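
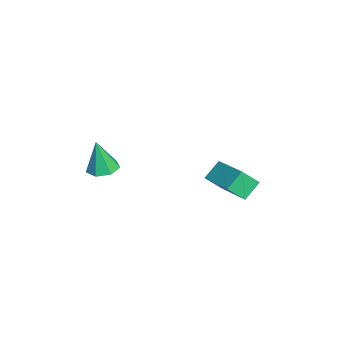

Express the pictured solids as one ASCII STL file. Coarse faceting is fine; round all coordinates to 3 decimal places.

solid 
facet normal -0.829 -0.483 -0.281
outer loop
vertex -3.57 2.545 -1.909
vertex -3.72 3.19 -2.576
vertex -3.072 2.04 -2.51
endloop
endfacet
facet normal 0.160 -0.687 0.709
outer loop
vertex -1.58 2.91 -2.004
vertex -3.57 2.545 -1.909
vertex -3.072 2.04 -2.51
endloop
endfacet
facet normal -0.829 -0.483 -0.281
outer loop
vertex -3.072 2.04 -2.51
vertex -3.72 3.19 -2.576
vertex -3.222 2.685 -3.177
endloop
endfacet
facet normal 0.536 -0.543 -0.646
outer loop
vertex -3.222 2.685 -3.177
vertex -1.58 2.91 -2.004
vertex -3.072 2.04 -2.51
endloop
endfacet
facet normal -0.536 0.543 0.646
outer loop
vertex -3.57 2.545 -1.909
vertex -2.228 4.06 -2.07
vertex -3.72 3.19 -2.576
endloop
endfacet
facet normal 0.160 -0.687 0.709
outer loop
vertex -2.078 3.415 -1.403
vertex -3.57 2.545 -1.909
vertex -1.58 2.91 -2.004
endloop
endfacet
facet normal -0.536 0.543 0.646
outer loop
vertex -2.078 3.415 -1.403
vertex -2.228 4.06 -2.07
vertex -3.57 2.545 -1.909
endloop
endfacet
facet normal -0.160 0.687 -0.709
outer loop
vertex -3.72 3.19 -2.576
vertex -2.228 4.06 -2.07
vertex -3.222 2.685 -3.177
endloop
endfacet
facet normal 0.536 -0.543 -0.646
outer loop
vertex -1.73 3.555 -2.671
vertex -1.58 2.91 -2.004
vertex -3.222 2.685 -3.177
endloop
endfacet
facet normal -0.160 0.687 -0.709
outer loop
vertex -3.222 2.685 -3.177
vertex -2.228 4.06 -2.07
vertex -1.73 3.555 -2.671
endloop
endfacet
facet normal 0.829 0.483 0.281
outer loop
vertex -1.73 3.555 -2.671
vertex -2.078 3.415 -1.403
vertex -1.58 2.91 -2.004
endloop
endfacet
facet normal 0.829 0.483 0.281
outer loop
vertex -2.228 4.06 -2.07
vertex -2.078 3.415 -1.403
vertex -1.73 3.555 -2.671
endloop
endfacet
facet normal -0.017 0.164 -0.986
outer loop
vertex 1.343 -1.51 0.601
vertex 0.768 -1.31 0.644
vertex 1.287 -0.991 0.688
endloop
endfacet
facet normal 0.927 0.038 0.372
outer loop
vertex 1.343 -1.51 0.601
vertex 1.287 -0.991 0.688
vertex 0.792 -1.53 1.976
endloop
endfacet
facet normal -0.017 0.164 -0.986
outer loop
vertex 1.287 -0.991 0.688
vertex 0.768 -1.31 0.644
vertex 0.84 -0.712 0.742
endloop
endfacet
facet normal 0.503 0.711 0.491
outer loop
vertex 1.287 -0.991 0.688
vertex 0.84 -0.712 0.742
vertex 0.792 -1.53 1.976
endloop
endfacet
facet normal -0.017 0.164 -0.986
outer loop
vertex 0.84 -0.712 0.742
vertex 0.768 -1.31 0.644
vertex 0.34 -0.883 0.722
endloop
endfacet
facet normal -0.295 0.802 0.520
outer loop
vertex 0.84 -0.712 0.742
vertex 0.34 -0.883 0.722
vertex 0.792 -1.53 1.976
endloop
endfacet
facet normal -0.017 0.163 -0.987
outer loop
vertex 0.34 -0.883 0.722
vertex 0.768 -1.31 0.644
vertex 0.162 -1.375 0.644
endloop
endfacet
facet normal -0.865 0.244 0.438
outer loop
vertex 0.34 -0.883 0.722
vertex 0.162 -1.375 0.644
vertex 0.792 -1.53 1.976
endloop
endfacet
facet normal -0.017 0.163 -0.987
outer loop
vertex 0.162 -1.375 0.644
vertex 0.768 -1.31 0.644
vertex 0.441 -1.818 0.566
endloop
endfacet
facet normal -0.780 -0.545 0.306
outer loop
vertex 0.162 -1.375 0.644
vertex 0.441 -1.818 0.566
vertex 0.792 -1.53 1.976
endloop
endfacet
facet normal -0.017 0.163 -0.987
outer loop
vertex 0.441 -1.818 0.566
vertex 0.768 -1.31 0.644
vertex 0.966 -1.878 0.547
endloop
endfacet
facet normal -0.103 -0.969 0.224
outer loop
vertex 0.441 -1.818 0.566
vertex 0.966 -1.878 0.547
vertex 0.792 -1.53 1.976
endloop
endfacet
facet normal -0.017 0.162 -0.987
outer loop
vertex 0.966 -1.878 0.547
vertex 0.768 -1.31 0.644
vertex 1.343 -1.51 0.601
endloop
endfacet
facet normal 0.657 -0.710 0.253
outer loop
vertex 0.966 -1.878 0.547
vertex 1.343 -1.51 0.601
vertex 0.792 -1.53 1.976
endloop
endfacet

endsolid


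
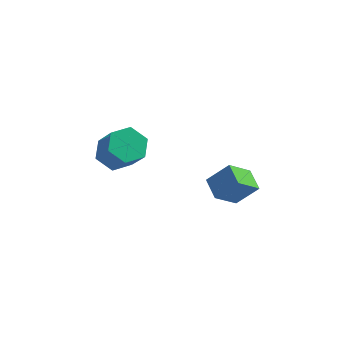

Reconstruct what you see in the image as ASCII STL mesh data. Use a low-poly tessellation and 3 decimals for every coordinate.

solid 
facet normal -0.455 0.435 -0.777
outer loop
vertex -2.739 3.393 0.58
vertex -3.605 3.545 1.173
vertex -2.847 4.285 1.143
endloop
endfacet
facet normal 0.884 0.321 -0.339
outer loop
vertex -2.739 3.393 0.58
vertex -2.847 4.285 1.143
vertex -1.85 2.544 2.094
endloop
endfacet
facet normal 0.884 0.321 -0.340
outer loop
vertex -1.85 2.544 2.094
vertex -2.847 4.285 1.143
vertex -1.957 3.436 2.657
endloop
endfacet
facet normal 0.456 -0.435 0.776
outer loop
vertex -1.85 2.544 2.094
vertex -1.957 3.436 2.657
vertex -2.715 2.695 2.687
endloop
endfacet
facet normal -0.456 0.436 -0.776
outer loop
vertex -2.847 4.285 1.143
vertex -3.605 3.545 1.173
vertex -3.712 4.436 1.736
endloop
endfacet
facet normal 0.354 0.889 0.290
outer loop
vertex -2.847 4.285 1.143
vertex -3.712 4.436 1.736
vertex -1.957 3.436 2.657
endloop
endfacet
facet normal 0.354 0.889 0.291
outer loop
vertex -1.957 3.436 2.657
vertex -3.712 4.436 1.736
vertex -2.823 3.587 3.25
endloop
endfacet
facet normal 0.456 -0.435 0.777
outer loop
vertex -1.957 3.436 2.657
vertex -2.823 3.587 3.25
vertex -2.715 2.695 2.687
endloop
endfacet
facet normal -0.456 0.436 -0.776
outer loop
vertex -3.712 4.436 1.736
vertex -3.605 3.545 1.173
vertex -4.47 3.696 1.766
endloop
endfacet
facet normal -0.530 0.568 0.630
outer loop
vertex -3.712 4.436 1.736
vertex -4.47 3.696 1.766
vertex -2.823 3.587 3.25
endloop
endfacet
facet normal -0.530 0.568 0.630
outer loop
vertex -2.823 3.587 3.25
vertex -4.47 3.696 1.766
vertex -3.581 2.847 3.28
endloop
endfacet
facet normal 0.455 -0.435 0.777
outer loop
vertex -2.823 3.587 3.25
vertex -3.581 2.847 3.28
vertex -2.715 2.695 2.687
endloop
endfacet
facet normal -0.456 0.435 -0.776
outer loop
vertex -4.47 3.696 1.766
vertex -3.605 3.545 1.173
vertex -4.363 2.804 1.203
endloop
endfacet
facet normal -0.884 -0.320 0.340
outer loop
vertex -4.47 3.696 1.766
vertex -4.363 2.804 1.203
vertex -3.581 2.847 3.28
endloop
endfacet
facet normal -0.884 -0.321 0.339
outer loop
vertex -3.581 2.847 3.28
vertex -4.363 2.804 1.203
vertex -3.473 1.955 2.717
endloop
endfacet
facet normal 0.455 -0.435 0.777
outer loop
vertex -3.581 2.847 3.28
vertex -3.473 1.955 2.717
vertex -2.715 2.695 2.687
endloop
endfacet
facet normal -0.456 0.435 -0.777
outer loop
vertex -4.363 2.804 1.203
vertex -3.605 3.545 1.173
vertex -3.497 2.653 0.61
endloop
endfacet
facet normal -0.354 -0.889 -0.290
outer loop
vertex -4.363 2.804 1.203
vertex -3.497 2.653 0.61
vertex -3.473 1.955 2.717
endloop
endfacet
facet normal -0.354 -0.889 -0.290
outer loop
vertex -3.473 1.955 2.717
vertex -3.497 2.653 0.61
vertex -2.608 1.804 2.124
endloop
endfacet
facet normal 0.456 -0.436 0.776
outer loop
vertex -3.473 1.955 2.717
vertex -2.608 1.804 2.124
vertex -2.715 2.695 2.687
endloop
endfacet
facet normal -0.455 0.435 -0.777
outer loop
vertex -3.497 2.653 0.61
vertex -3.605 3.545 1.173
vertex -2.739 3.393 0.58
endloop
endfacet
facet normal 0.530 -0.568 -0.630
outer loop
vertex -3.497 2.653 0.61
vertex -2.739 3.393 0.58
vertex -2.608 1.804 2.124
endloop
endfacet
facet normal 0.530 -0.568 -0.630
outer loop
vertex -2.608 1.804 2.124
vertex -2.739 3.393 0.58
vertex -1.85 2.544 2.094
endloop
endfacet
facet normal 0.456 -0.436 0.776
outer loop
vertex -2.608 1.804 2.124
vertex -1.85 2.544 2.094
vertex -2.715 2.695 2.687
endloop
endfacet
facet normal -0.678 -0.202 -0.707
outer loop
vertex 1.606 2.245 0.006
vertex 0.946 3.234 0.356
vertex 2.437 3.177 -1.058
endloop
endfacet
facet normal 0.533 -0.798 -0.283
outer loop
vertex 3.474 3.486 0.024
vertex 1.606 2.245 0.006
vertex 2.437 3.177 -1.058
endloop
endfacet
facet normal -0.678 -0.202 -0.707
outer loop
vertex 2.437 3.177 -1.058
vertex 0.946 3.234 0.356
vertex 1.777 4.166 -0.707
endloop
endfacet
facet normal 0.507 0.568 -0.648
outer loop
vertex 1.777 4.166 -0.707
vertex 3.474 3.486 0.024
vertex 2.437 3.177 -1.058
endloop
endfacet
facet normal -0.507 -0.568 0.648
outer loop
vertex 1.606 2.245 0.006
vertex 1.983 3.543 1.438
vertex 0.946 3.234 0.356
endloop
endfacet
facet normal 0.533 -0.798 -0.283
outer loop
vertex 2.643 2.554 1.087
vertex 1.606 2.245 0.006
vertex 3.474 3.486 0.024
endloop
endfacet
facet normal -0.507 -0.568 0.648
outer loop
vertex 2.643 2.554 1.087
vertex 1.983 3.543 1.438
vertex 1.606 2.245 0.006
endloop
endfacet
facet normal -0.533 0.798 0.283
outer loop
vertex 0.946 3.234 0.356
vertex 1.983 3.543 1.438
vertex 1.777 4.166 -0.707
endloop
endfacet
facet normal 0.507 0.568 -0.649
outer loop
vertex 2.814 4.475 0.374
vertex 3.474 3.486 0.024
vertex 1.777 4.166 -0.707
endloop
endfacet
facet normal -0.533 0.798 0.283
outer loop
vertex 1.777 4.166 -0.707
vertex 1.983 3.543 1.438
vertex 2.814 4.475 0.374
endloop
endfacet
facet normal 0.678 0.202 0.707
outer loop
vertex 2.814 4.475 0.374
vertex 2.643 2.554 1.087
vertex 3.474 3.486 0.024
endloop
endfacet
facet normal 0.678 0.202 0.707
outer loop
vertex 1.983 3.543 1.438
vertex 2.643 2.554 1.087
vertex 2.814 4.475 0.374
endloop
endfacet

endsolid


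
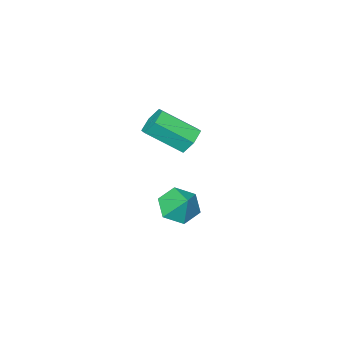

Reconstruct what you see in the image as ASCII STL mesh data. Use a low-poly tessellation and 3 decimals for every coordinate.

solid 
facet normal -0.552 0.608 -0.571
outer loop
vertex 0.088 2.566 2.117
vertex -0.509 2.331 2.444
vertex -0.155 2.899 2.707
endloop
endfacet
facet normal 0.763 0.645 -0.050
outer loop
vertex 0.088 2.566 2.117
vertex -0.155 2.899 2.707
vertex 1.086 1.464 3.15
endloop
endfacet
facet normal 0.763 0.644 -0.052
outer loop
vertex 1.086 1.464 3.15
vertex -0.155 2.899 2.707
vertex 0.844 1.798 3.74
endloop
endfacet
facet normal 0.551 -0.609 0.571
outer loop
vertex 1.086 1.464 3.15
vertex 0.844 1.798 3.74
vertex 0.489 1.229 3.476
endloop
endfacet
facet normal -0.552 0.608 -0.571
outer loop
vertex -0.155 2.899 2.707
vertex -0.509 2.331 2.444
vertex -0.752 2.664 3.034
endloop
endfacet
facet normal 0.090 0.724 0.684
outer loop
vertex -0.155 2.899 2.707
vertex -0.752 2.664 3.034
vertex 0.844 1.798 3.74
endloop
endfacet
facet normal 0.090 0.724 0.684
outer loop
vertex 0.844 1.798 3.74
vertex -0.752 2.664 3.034
vertex 0.247 1.563 4.067
endloop
endfacet
facet normal 0.552 -0.609 0.570
outer loop
vertex 0.844 1.798 3.74
vertex 0.247 1.563 4.067
vertex 0.489 1.229 3.476
endloop
endfacet
facet normal -0.551 0.609 -0.571
outer loop
vertex -0.752 2.664 3.034
vertex -0.509 2.331 2.444
vertex -1.106 2.096 2.77
endloop
endfacet
facet normal -0.674 0.078 0.735
outer loop
vertex -0.752 2.664 3.034
vertex -1.106 2.096 2.77
vertex 0.247 1.563 4.067
endloop
endfacet
facet normal -0.673 0.079 0.735
outer loop
vertex 0.247 1.563 4.067
vertex -1.106 2.096 2.77
vertex -0.108 0.994 3.803
endloop
endfacet
facet normal 0.552 -0.609 0.570
outer loop
vertex 0.247 1.563 4.067
vertex -0.108 0.994 3.803
vertex 0.489 1.229 3.476
endloop
endfacet
facet normal -0.551 0.609 -0.571
outer loop
vertex -1.106 2.096 2.77
vertex -0.509 2.331 2.444
vertex -0.864 1.762 2.18
endloop
endfacet
facet normal -0.764 -0.644 0.051
outer loop
vertex -1.106 2.096 2.77
vertex -0.864 1.762 2.18
vertex -0.108 0.994 3.803
endloop
endfacet
facet normal -0.763 -0.645 0.050
outer loop
vertex -0.108 0.994 3.803
vertex -0.864 1.762 2.18
vertex 0.135 0.661 3.213
endloop
endfacet
facet normal 0.552 -0.608 0.571
outer loop
vertex -0.108 0.994 3.803
vertex 0.135 0.661 3.213
vertex 0.489 1.229 3.476
endloop
endfacet
facet normal -0.552 0.609 -0.570
outer loop
vertex -0.864 1.762 2.18
vertex -0.509 2.331 2.444
vertex -0.267 1.997 1.853
endloop
endfacet
facet normal -0.090 -0.724 -0.684
outer loop
vertex -0.864 1.762 2.18
vertex -0.267 1.997 1.853
vertex 0.135 0.661 3.213
endloop
endfacet
facet normal -0.090 -0.724 -0.684
outer loop
vertex 0.135 0.661 3.213
vertex -0.267 1.997 1.853
vertex 0.732 0.896 2.886
endloop
endfacet
facet normal 0.552 -0.608 0.571
outer loop
vertex 0.135 0.661 3.213
vertex 0.732 0.896 2.886
vertex 0.489 1.229 3.476
endloop
endfacet
facet normal -0.552 0.609 -0.570
outer loop
vertex -0.267 1.997 1.853
vertex -0.509 2.331 2.444
vertex 0.088 2.566 2.117
endloop
endfacet
facet normal 0.673 -0.079 -0.735
outer loop
vertex -0.267 1.997 1.853
vertex 0.088 2.566 2.117
vertex 0.732 0.896 2.886
endloop
endfacet
facet normal 0.674 -0.078 -0.735
outer loop
vertex 0.732 0.896 2.886
vertex 0.088 2.566 2.117
vertex 1.086 1.464 3.15
endloop
endfacet
facet normal 0.551 -0.609 0.571
outer loop
vertex 0.732 0.896 2.886
vertex 1.086 1.464 3.15
vertex 0.489 1.229 3.476
endloop
endfacet
facet normal -0.216 -0.688 -0.693
outer loop
vertex 0.151 1.463 -2.063
vertex -0.738 1.465 -1.788
vertex -0.456 2.049 -2.455
endloop
endfacet
facet normal 0.713 0.699 -0.059
outer loop
vertex 0.151 1.463 -2.063
vertex -0.456 2.049 -2.455
vertex -0.502 2.215 -1.032
endloop
endfacet
facet normal -0.216 -0.687 -0.693
outer loop
vertex -0.456 2.049 -2.455
vertex -0.738 1.465 -1.788
vertex -1.344 2.051 -2.18
endloop
endfacet
facet normal -0.034 0.993 -0.117
outer loop
vertex -0.456 2.049 -2.455
vertex -1.344 2.051 -2.18
vertex -0.502 2.215 -1.032
endloop
endfacet
facet normal -0.216 -0.687 -0.693
outer loop
vertex -1.344 2.051 -2.18
vertex -0.738 1.465 -1.788
vertex -1.626 1.467 -1.513
endloop
endfacet
facet normal -0.618 0.702 0.353
outer loop
vertex -1.344 2.051 -2.18
vertex -1.626 1.467 -1.513
vertex -0.502 2.215 -1.032
endloop
endfacet
facet normal -0.216 -0.688 -0.693
outer loop
vertex -1.626 1.467 -1.513
vertex -0.738 1.465 -1.788
vertex -1.019 0.881 -1.121
endloop
endfacet
facet normal -0.456 0.118 0.882
outer loop
vertex -1.626 1.467 -1.513
vertex -1.019 0.881 -1.121
vertex -0.502 2.215 -1.032
endloop
endfacet
facet normal -0.215 -0.688 -0.693
outer loop
vertex -1.019 0.881 -1.121
vertex -0.738 1.465 -1.788
vertex -0.131 0.88 -1.396
endloop
endfacet
facet normal 0.291 -0.176 0.940
outer loop
vertex -1.019 0.881 -1.121
vertex -0.131 0.88 -1.396
vertex -0.502 2.215 -1.032
endloop
endfacet
facet normal -0.216 -0.688 -0.693
outer loop
vertex -0.131 0.88 -1.396
vertex -0.738 1.465 -1.788
vertex 0.151 1.463 -2.063
endloop
endfacet
facet normal 0.875 0.115 0.470
outer loop
vertex -0.131 0.88 -1.396
vertex 0.151 1.463 -2.063
vertex -0.502 2.215 -1.032
endloop
endfacet

endsolid


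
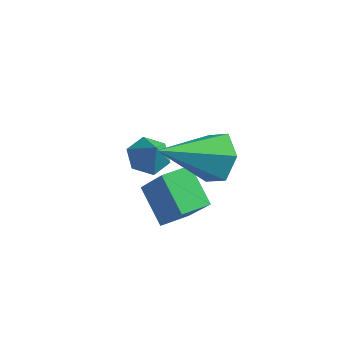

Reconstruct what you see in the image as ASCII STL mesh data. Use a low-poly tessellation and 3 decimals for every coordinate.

solid 
facet normal -0.426 0.255 -0.868
outer loop
vertex 0.294 0.096 -2.142
vertex -0.149 0.531 -1.797
vertex 0.475 0.774 -2.032
endloop
endfacet
facet normal 0.964 -0.264 0.041
outer loop
vertex 0.294 0.096 -2.142
vertex 0.475 0.774 -2.032
vertex 0.289 0.269 -0.903
endloop
endfacet
facet normal -0.426 0.253 -0.869
outer loop
vertex 0.475 0.774 -2.032
vertex -0.149 0.531 -1.797
vertex 0.032 1.209 -1.688
endloop
endfacet
facet normal 0.781 0.512 0.358
outer loop
vertex 0.475 0.774 -2.032
vertex 0.032 1.209 -1.688
vertex 0.289 0.269 -0.903
endloop
endfacet
facet normal -0.427 0.254 -0.868
outer loop
vertex 0.032 1.209 -1.688
vertex -0.149 0.531 -1.797
vertex -0.592 0.966 -1.452
endloop
endfacet
facet normal 0.037 0.646 0.762
outer loop
vertex 0.032 1.209 -1.688
vertex -0.592 0.966 -1.452
vertex 0.289 0.269 -0.903
endloop
endfacet
facet normal -0.426 0.255 -0.868
outer loop
vertex -0.592 0.966 -1.452
vertex -0.149 0.531 -1.797
vertex -0.774 0.288 -1.562
endloop
endfacet
facet normal -0.527 0.004 0.850
outer loop
vertex -0.592 0.966 -1.452
vertex -0.774 0.288 -1.562
vertex 0.289 0.269 -0.903
endloop
endfacet
facet normal -0.426 0.255 -0.868
outer loop
vertex -0.774 0.288 -1.562
vertex -0.149 0.531 -1.797
vertex -0.331 -0.147 -1.907
endloop
endfacet
facet normal -0.344 -0.773 0.533
outer loop
vertex -0.774 0.288 -1.562
vertex -0.331 -0.147 -1.907
vertex 0.289 0.269 -0.903
endloop
endfacet
facet normal -0.426 0.255 -0.868
outer loop
vertex -0.331 -0.147 -1.907
vertex -0.149 0.531 -1.797
vertex 0.294 0.096 -2.142
endloop
endfacet
facet normal 0.401 -0.907 0.128
outer loop
vertex -0.331 -0.147 -1.907
vertex 0.294 0.096 -2.142
vertex 0.289 0.269 -0.903
endloop
endfacet
facet normal -0.533 0.180 -0.827
outer loop
vertex 0.21 -0.526 -2.241
vertex 0.667 0.37 -2.341
vertex 1.247 -1.144 -3.044
endloop
endfacet
facet normal -0.452 -0.887 0.098
outer loop
vertex 2.153 -1.45 -1.639
vertex 0.21 -0.526 -2.241
vertex 1.247 -1.144 -3.044
endloop
endfacet
facet normal -0.533 0.179 -0.827
outer loop
vertex 1.247 -1.144 -3.044
vertex 0.667 0.37 -2.341
vertex 1.703 -0.249 -3.144
endloop
endfacet
facet normal 0.715 -0.426 -0.554
outer loop
vertex 1.703 -0.249 -3.144
vertex 2.153 -1.45 -1.639
vertex 1.247 -1.144 -3.044
endloop
endfacet
facet normal -0.715 0.427 0.554
outer loop
vertex 0.21 -0.526 -2.241
vertex 1.573 0.064 -0.936
vertex 0.667 0.37 -2.341
endloop
endfacet
facet normal -0.452 -0.886 0.100
outer loop
vertex 1.117 -0.831 -0.836
vertex 0.21 -0.526 -2.241
vertex 2.153 -1.45 -1.639
endloop
endfacet
facet normal -0.715 0.426 0.554
outer loop
vertex 1.117 -0.831 -0.836
vertex 1.573 0.064 -0.936
vertex 0.21 -0.526 -2.241
endloop
endfacet
facet normal 0.453 0.886 -0.099
outer loop
vertex 0.667 0.37 -2.341
vertex 1.573 0.064 -0.936
vertex 1.703 -0.249 -3.144
endloop
endfacet
facet normal 0.715 -0.426 -0.554
outer loop
vertex 2.61 -0.554 -1.739
vertex 2.153 -1.45 -1.639
vertex 1.703 -0.249 -3.144
endloop
endfacet
facet normal 0.452 0.887 -0.099
outer loop
vertex 1.703 -0.249 -3.144
vertex 1.573 0.064 -0.936
vertex 2.61 -0.554 -1.739
endloop
endfacet
facet normal 0.533 -0.180 0.827
outer loop
vertex 2.61 -0.554 -1.739
vertex 1.117 -0.831 -0.836
vertex 2.153 -1.45 -1.639
endloop
endfacet
facet normal 0.533 -0.179 0.827
outer loop
vertex 1.573 0.064 -0.936
vertex 1.117 -0.831 -0.836
vertex 2.61 -0.554 -1.739
endloop
endfacet
facet normal 0.513 0.686 -0.516
outer loop
vertex 3.402 -1.142 0.453
vertex 2.776 -0.526 0.65
vertex 3.481 -0.641 1.197
endloop
endfacet
facet normal 0.631 -0.673 0.386
outer loop
vertex 3.402 -1.142 0.453
vertex 3.481 -0.641 1.197
vertex 1.664 -2.014 1.77
endloop
endfacet
facet normal 0.513 0.686 -0.517
outer loop
vertex 3.481 -0.641 1.197
vertex 2.776 -0.526 0.65
vertex 2.855 -0.025 1.393
endloop
endfacet
facet normal 0.300 0.001 0.954
outer loop
vertex 3.481 -0.641 1.197
vertex 2.855 -0.025 1.393
vertex 1.664 -2.014 1.77
endloop
endfacet
facet normal 0.513 0.686 -0.517
outer loop
vertex 2.855 -0.025 1.393
vertex 2.776 -0.526 0.65
vertex 2.15 0.09 0.846
endloop
endfacet
facet normal -0.504 0.442 0.742
outer loop
vertex 2.855 -0.025 1.393
vertex 2.15 0.09 0.846
vertex 1.664 -2.014 1.77
endloop
endfacet
facet normal 0.513 0.686 -0.516
outer loop
vertex 2.15 0.09 0.846
vertex 2.776 -0.526 0.65
vertex 2.071 -0.411 0.102
endloop
endfacet
facet normal -0.977 0.209 -0.037
outer loop
vertex 2.15 0.09 0.846
vertex 2.071 -0.411 0.102
vertex 1.664 -2.014 1.77
endloop
endfacet
facet normal 0.513 0.686 -0.516
outer loop
vertex 2.071 -0.411 0.102
vertex 2.776 -0.526 0.65
vertex 2.697 -1.027 -0.094
endloop
endfacet
facet normal -0.647 -0.465 -0.605
outer loop
vertex 2.071 -0.411 0.102
vertex 2.697 -1.027 -0.094
vertex 1.664 -2.014 1.77
endloop
endfacet
facet normal 0.513 0.686 -0.516
outer loop
vertex 2.697 -1.027 -0.094
vertex 2.776 -0.526 0.65
vertex 3.402 -1.142 0.453
endloop
endfacet
facet normal 0.157 -0.906 -0.393
outer loop
vertex 2.697 -1.027 -0.094
vertex 3.402 -1.142 0.453
vertex 1.664 -2.014 1.77
endloop
endfacet

endsolid


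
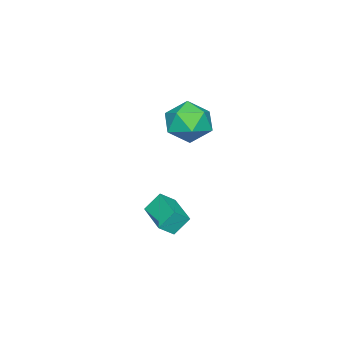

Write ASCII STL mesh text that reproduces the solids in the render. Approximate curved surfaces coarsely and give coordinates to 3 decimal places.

solid 
facet normal 0.285 0.938 0.199
outer loop
vertex -1.899 3.486 2.66
vertex -1.712 3.197 3.753
vertex -0.868 3.104 2.983
endloop
endfacet
facet normal 0.433 0.764 -0.478
outer loop
vertex -1.899 3.486 2.66
vertex -0.868 3.104 2.983
vertex -1.328 2.747 1.996
endloop
endfacet
facet normal -0.178 0.578 -0.796
outer loop
vertex -1.899 3.486 2.66
vertex -1.328 2.747 1.996
vertex -2.455 2.62 2.155
endloop
endfacet
facet normal -0.703 0.636 -0.317
outer loop
vertex -1.899 3.486 2.66
vertex -2.455 2.62 2.155
vertex -2.693 2.898 3.241
endloop
endfacet
facet normal -0.417 0.858 0.298
outer loop
vertex -1.899 3.486 2.66
vertex -2.693 2.898 3.241
vertex -1.712 3.197 3.753
endloop
endfacet
facet normal 0.861 0.193 -0.471
outer loop
vertex -1.328 2.747 1.996
vertex -0.868 3.104 2.983
vertex -0.787 2.002 2.679
endloop
endfacet
facet normal 0.621 0.474 0.624
outer loop
vertex -0.868 3.104 2.983
vertex -1.712 3.197 3.753
vertex -1.025 2.28 3.765
endloop
endfacet
facet normal -0.515 0.345 0.785
outer loop
vertex -1.712 3.197 3.753
vertex -2.693 2.898 3.241
vertex -2.152 2.153 3.924
endloop
endfacet
facet normal -0.977 -0.014 -0.211
outer loop
vertex -2.693 2.898 3.241
vertex -2.455 2.62 2.155
vertex -2.612 1.796 2.937
endloop
endfacet
facet normal -0.127 -0.108 -0.986
outer loop
vertex -2.455 2.62 2.155
vertex -1.328 2.747 1.996
vertex -1.768 1.703 2.167
endloop
endfacet
facet normal 0.703 -0.636 0.317
outer loop
vertex -1.581 1.414 3.26
vertex -0.787 2.002 2.679
vertex -1.025 2.28 3.765
endloop
endfacet
facet normal 0.178 -0.578 0.796
outer loop
vertex -1.581 1.414 3.26
vertex -1.025 2.28 3.765
vertex -2.152 2.153 3.924
endloop
endfacet
facet normal -0.433 -0.764 0.478
outer loop
vertex -1.581 1.414 3.26
vertex -2.152 2.153 3.924
vertex -2.612 1.796 2.937
endloop
endfacet
facet normal -0.285 -0.938 -0.199
outer loop
vertex -1.581 1.414 3.26
vertex -2.612 1.796 2.937
vertex -1.768 1.703 2.167
endloop
endfacet
facet normal 0.417 -0.858 -0.298
outer loop
vertex -1.581 1.414 3.26
vertex -1.768 1.703 2.167
vertex -0.787 2.002 2.679
endloop
endfacet
facet normal 0.977 0.014 0.211
outer loop
vertex -1.025 2.28 3.765
vertex -0.787 2.002 2.679
vertex -0.868 3.104 2.983
endloop
endfacet
facet normal 0.127 0.108 0.986
outer loop
vertex -2.152 2.153 3.924
vertex -1.025 2.28 3.765
vertex -1.712 3.197 3.753
endloop
endfacet
facet normal -0.861 -0.193 0.471
outer loop
vertex -2.612 1.796 2.937
vertex -2.152 2.153 3.924
vertex -2.693 2.898 3.241
endloop
endfacet
facet normal -0.621 -0.474 -0.624
outer loop
vertex -1.768 1.703 2.167
vertex -2.612 1.796 2.937
vertex -2.455 2.62 2.155
endloop
endfacet
facet normal 0.515 -0.345 -0.785
outer loop
vertex -0.787 2.002 2.679
vertex -1.768 1.703 2.167
vertex -1.328 2.747 1.996
endloop
endfacet
facet normal -0.457 0.447 0.769
outer loop
vertex -1.295 1.33 -1.492
vertex -0.188 2.68 -1.619
vertex -1.865 1.743 -2.07
endloop
endfacet
facet normal -0.633 -0.771 0.073
outer loop
vertex -1.372 1.26 -2.901
vertex -1.295 1.33 -1.492
vertex -1.865 1.743 -2.07
endloop
endfacet
facet normal -0.457 0.447 0.769
outer loop
vertex -1.865 1.743 -2.07
vertex -0.188 2.68 -1.619
vertex -0.758 3.092 -2.197
endloop
endfacet
facet normal -0.626 0.454 -0.635
outer loop
vertex -0.758 3.092 -2.197
vertex -1.372 1.26 -2.901
vertex -1.865 1.743 -2.07
endloop
endfacet
facet normal 0.626 -0.453 0.635
outer loop
vertex -1.295 1.33 -1.492
vertex 0.305 2.197 -2.45
vertex -0.188 2.68 -1.619
endloop
endfacet
facet normal -0.632 -0.772 0.073
outer loop
vertex -0.802 0.848 -2.323
vertex -1.295 1.33 -1.492
vertex -1.372 1.26 -2.901
endloop
endfacet
facet normal 0.626 -0.454 0.634
outer loop
vertex -0.802 0.848 -2.323
vertex 0.305 2.197 -2.45
vertex -1.295 1.33 -1.492
endloop
endfacet
facet normal 0.632 0.771 -0.073
outer loop
vertex -0.188 2.68 -1.619
vertex 0.305 2.197 -2.45
vertex -0.758 3.092 -2.197
endloop
endfacet
facet normal -0.626 0.454 -0.634
outer loop
vertex -0.265 2.61 -3.028
vertex -1.372 1.26 -2.901
vertex -0.758 3.092 -2.197
endloop
endfacet
facet normal 0.632 0.771 -0.072
outer loop
vertex -0.758 3.092 -2.197
vertex 0.305 2.197 -2.45
vertex -0.265 2.61 -3.028
endloop
endfacet
facet normal 0.457 -0.447 -0.769
outer loop
vertex -0.265 2.61 -3.028
vertex -0.802 0.848 -2.323
vertex -1.372 1.26 -2.901
endloop
endfacet
facet normal 0.456 -0.447 -0.769
outer loop
vertex 0.305 2.197 -2.45
vertex -0.802 0.848 -2.323
vertex -0.265 2.61 -3.028
endloop
endfacet

endsolid


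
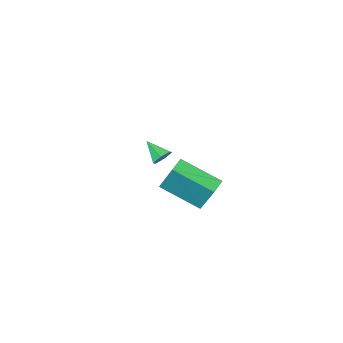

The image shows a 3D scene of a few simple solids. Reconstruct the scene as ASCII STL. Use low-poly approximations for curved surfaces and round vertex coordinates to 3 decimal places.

solid 
facet normal -0.462 0.784 -0.415
outer loop
vertex 3.033 4.212 2.054
vertex 3.742 4.553 1.908
vertex 3.097 3.348 0.352
endloop
endfacet
facet normal -0.886 -0.426 0.183
outer loop
vertex 4.078 1.687 1.232
vertex 3.033 4.212 2.054
vertex 3.097 3.348 0.352
endloop
endfacet
facet normal -0.463 0.783 -0.415
outer loop
vertex 3.097 3.348 0.352
vertex 3.742 4.553 1.908
vertex 3.805 3.689 0.206
endloop
endfacet
facet normal 0.034 -0.452 -0.891
outer loop
vertex 3.805 3.689 0.206
vertex 4.078 1.687 1.232
vertex 3.097 3.348 0.352
endloop
endfacet
facet normal -0.034 0.452 0.891
outer loop
vertex 3.033 4.212 2.054
vertex 4.723 2.892 2.788
vertex 3.742 4.553 1.908
endloop
endfacet
facet normal -0.886 -0.426 0.184
outer loop
vertex 4.015 2.551 2.934
vertex 3.033 4.212 2.054
vertex 4.078 1.687 1.232
endloop
endfacet
facet normal -0.034 0.452 0.891
outer loop
vertex 4.015 2.551 2.934
vertex 4.723 2.892 2.788
vertex 3.033 4.212 2.054
endloop
endfacet
facet normal 0.886 0.426 -0.183
outer loop
vertex 3.742 4.553 1.908
vertex 4.723 2.892 2.788
vertex 3.805 3.689 0.206
endloop
endfacet
facet normal 0.034 -0.452 -0.891
outer loop
vertex 4.787 2.028 1.086
vertex 4.078 1.687 1.232
vertex 3.805 3.689 0.206
endloop
endfacet
facet normal 0.886 0.427 -0.183
outer loop
vertex 3.805 3.689 0.206
vertex 4.723 2.892 2.788
vertex 4.787 2.028 1.086
endloop
endfacet
facet normal 0.462 -0.784 0.415
outer loop
vertex 4.787 2.028 1.086
vertex 4.015 2.551 2.934
vertex 4.078 1.687 1.232
endloop
endfacet
facet normal 0.463 -0.783 0.415
outer loop
vertex 4.723 2.892 2.788
vertex 4.015 2.551 2.934
vertex 4.787 2.028 1.086
endloop
endfacet
facet normal -0.135 0.853 -0.504
outer loop
vertex 1.957 -2.117 -1.509
vertex 1.699 -1.884 -1.045
vertex 2.273 -1.834 -1.114
endloop
endfacet
facet normal 0.816 -0.497 -0.297
outer loop
vertex 1.957 -2.117 -1.509
vertex 2.273 -1.834 -1.114
vertex 1.861 -2.916 -0.435
endloop
endfacet
facet normal -0.135 0.854 -0.503
outer loop
vertex 2.273 -1.834 -1.114
vertex 1.699 -1.884 -1.045
vertex 2.015 -1.601 -0.649
endloop
endfacet
facet normal 0.870 -0.022 0.493
outer loop
vertex 2.273 -1.834 -1.114
vertex 2.015 -1.601 -0.649
vertex 1.861 -2.916 -0.435
endloop
endfacet
facet normal -0.134 0.854 -0.503
outer loop
vertex 2.015 -1.601 -0.649
vertex 1.699 -1.884 -1.045
vertex 1.442 -1.65 -0.58
endloop
endfacet
facet normal 0.106 0.148 0.983
outer loop
vertex 2.015 -1.601 -0.649
vertex 1.442 -1.65 -0.58
vertex 1.861 -2.916 -0.435
endloop
endfacet
facet normal -0.133 0.854 -0.503
outer loop
vertex 1.442 -1.65 -0.58
vertex 1.699 -1.884 -1.045
vertex 1.125 -1.933 -0.976
endloop
endfacet
facet normal -0.713 -0.158 0.683
outer loop
vertex 1.442 -1.65 -0.58
vertex 1.125 -1.933 -0.976
vertex 1.861 -2.916 -0.435
endloop
endfacet
facet normal -0.133 0.853 -0.504
outer loop
vertex 1.125 -1.933 -0.976
vertex 1.699 -1.884 -1.045
vertex 1.383 -2.167 -1.44
endloop
endfacet
facet normal -0.767 -0.633 -0.107
outer loop
vertex 1.125 -1.933 -0.976
vertex 1.383 -2.167 -1.44
vertex 1.861 -2.916 -0.435
endloop
endfacet
facet normal -0.135 0.853 -0.504
outer loop
vertex 1.383 -2.167 -1.44
vertex 1.699 -1.884 -1.045
vertex 1.957 -2.117 -1.509
endloop
endfacet
facet normal -0.002 -0.802 -0.597
outer loop
vertex 1.383 -2.167 -1.44
vertex 1.957 -2.117 -1.509
vertex 1.861 -2.916 -0.435
endloop
endfacet

endsolid


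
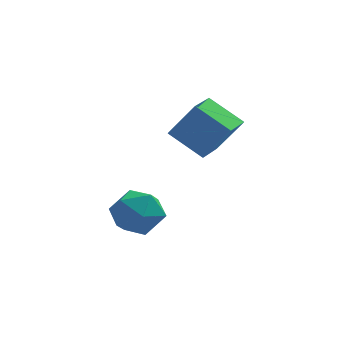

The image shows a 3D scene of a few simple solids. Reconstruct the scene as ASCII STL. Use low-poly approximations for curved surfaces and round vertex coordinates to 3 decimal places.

solid 
facet normal -0.552 0.097 -0.828
outer loop
vertex 1.44 -2.882 2.4
vertex 1.828 -1.796 2.269
vertex 2.547 -3.374 1.604
endloop
endfacet
facet normal -0.335 -0.936 0.113
outer loop
vertex 3.392 -3.524 2.871
vertex 1.44 -2.882 2.4
vertex 2.547 -3.374 1.604
endloop
endfacet
facet normal -0.552 0.098 -0.828
outer loop
vertex 2.547 -3.374 1.604
vertex 1.828 -1.796 2.269
vertex 2.936 -2.289 1.473
endloop
endfacet
facet normal 0.763 -0.340 -0.549
outer loop
vertex 2.936 -2.289 1.473
vertex 3.392 -3.524 2.871
vertex 2.547 -3.374 1.604
endloop
endfacet
facet normal -0.764 0.339 0.549
outer loop
vertex 1.44 -2.882 2.4
vertex 2.673 -1.946 3.536
vertex 1.828 -1.796 2.269
endloop
endfacet
facet normal -0.335 -0.935 0.113
outer loop
vertex 2.284 -3.031 3.667
vertex 1.44 -2.882 2.4
vertex 3.392 -3.524 2.871
endloop
endfacet
facet normal -0.764 0.340 0.549
outer loop
vertex 2.284 -3.031 3.667
vertex 2.673 -1.946 3.536
vertex 1.44 -2.882 2.4
endloop
endfacet
facet normal 0.335 0.935 -0.113
outer loop
vertex 1.828 -1.796 2.269
vertex 2.673 -1.946 3.536
vertex 2.936 -2.289 1.473
endloop
endfacet
facet normal 0.764 -0.339 -0.549
outer loop
vertex 3.78 -2.438 2.74
vertex 3.392 -3.524 2.871
vertex 2.936 -2.289 1.473
endloop
endfacet
facet normal 0.335 0.936 -0.113
outer loop
vertex 2.936 -2.289 1.473
vertex 2.673 -1.946 3.536
vertex 3.78 -2.438 2.74
endloop
endfacet
facet normal 0.552 -0.097 0.828
outer loop
vertex 3.78 -2.438 2.74
vertex 2.284 -3.031 3.667
vertex 3.392 -3.524 2.871
endloop
endfacet
facet normal 0.552 -0.098 0.828
outer loop
vertex 2.673 -1.946 3.536
vertex 2.284 -3.031 3.667
vertex 3.78 -2.438 2.74
endloop
endfacet
facet normal 0.390 0.854 -0.344
outer loop
vertex 1.052 -3.355 -1.378
vertex 0.321 -2.855 -0.964
vertex 1.142 -3.027 -0.461
endloop
endfacet
facet normal 0.902 0.372 -0.221
outer loop
vertex 1.052 -3.355 -1.378
vertex 1.142 -3.027 -0.461
vertex 1.455 -3.924 -0.692
endloop
endfacet
facet normal 0.760 -0.205 -0.617
outer loop
vertex 1.052 -3.355 -1.378
vertex 1.455 -3.924 -0.692
vertex 0.828 -4.306 -1.338
endloop
endfacet
facet normal 0.161 -0.079 -0.984
outer loop
vertex 1.052 -3.355 -1.378
vertex 0.828 -4.306 -1.338
vertex 0.127 -3.645 -1.506
endloop
endfacet
facet normal -0.068 0.576 -0.815
outer loop
vertex 1.052 -3.355 -1.378
vertex 0.127 -3.645 -1.506
vertex 0.321 -2.855 -0.964
endloop
endfacet
facet normal 0.866 0.182 0.466
outer loop
vertex 1.455 -3.924 -0.692
vertex 1.142 -3.027 -0.461
vertex 0.973 -3.775 0.146
endloop
endfacet
facet normal 0.038 0.963 0.267
outer loop
vertex 1.142 -3.027 -0.461
vertex 0.321 -2.855 -0.964
vertex 0.272 -3.114 -0.022
endloop
endfacet
facet normal -0.702 0.512 -0.495
outer loop
vertex 0.321 -2.855 -0.964
vertex 0.127 -3.645 -1.506
vertex -0.355 -3.496 -0.668
endloop
endfacet
facet normal -0.333 -0.548 -0.768
outer loop
vertex 0.127 -3.645 -1.506
vertex 0.828 -4.306 -1.338
vertex -0.042 -4.393 -0.899
endloop
endfacet
facet normal 0.637 -0.751 -0.173
outer loop
vertex 0.828 -4.306 -1.338
vertex 1.455 -3.924 -0.692
vertex 0.779 -4.565 -0.396
endloop
endfacet
facet normal -0.161 0.079 0.984
outer loop
vertex 0.048 -4.065 0.018
vertex 0.973 -3.775 0.146
vertex 0.272 -3.114 -0.022
endloop
endfacet
facet normal -0.760 0.205 0.617
outer loop
vertex 0.048 -4.065 0.018
vertex 0.272 -3.114 -0.022
vertex -0.355 -3.496 -0.668
endloop
endfacet
facet normal -0.902 -0.372 0.221
outer loop
vertex 0.048 -4.065 0.018
vertex -0.355 -3.496 -0.668
vertex -0.042 -4.393 -0.899
endloop
endfacet
facet normal -0.390 -0.854 0.344
outer loop
vertex 0.048 -4.065 0.018
vertex -0.042 -4.393 -0.899
vertex 0.779 -4.565 -0.396
endloop
endfacet
facet normal 0.068 -0.576 0.815
outer loop
vertex 0.048 -4.065 0.018
vertex 0.779 -4.565 -0.396
vertex 0.973 -3.775 0.146
endloop
endfacet
facet normal 0.333 0.548 0.768
outer loop
vertex 0.272 -3.114 -0.022
vertex 0.973 -3.775 0.146
vertex 1.142 -3.027 -0.461
endloop
endfacet
facet normal -0.637 0.751 0.173
outer loop
vertex -0.355 -3.496 -0.668
vertex 0.272 -3.114 -0.022
vertex 0.321 -2.855 -0.964
endloop
endfacet
facet normal -0.866 -0.182 -0.466
outer loop
vertex -0.042 -4.393 -0.899
vertex -0.355 -3.496 -0.668
vertex 0.127 -3.645 -1.506
endloop
endfacet
facet normal -0.038 -0.963 -0.267
outer loop
vertex 0.779 -4.565 -0.396
vertex -0.042 -4.393 -0.899
vertex 0.828 -4.306 -1.338
endloop
endfacet
facet normal 0.702 -0.512 0.495
outer loop
vertex 0.973 -3.775 0.146
vertex 0.779 -4.565 -0.396
vertex 1.455 -3.924 -0.692
endloop
endfacet

endsolid


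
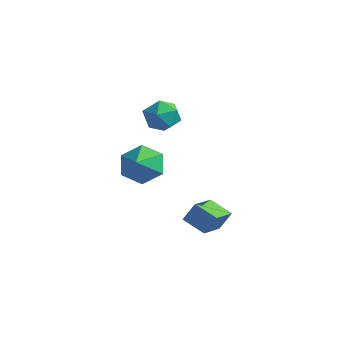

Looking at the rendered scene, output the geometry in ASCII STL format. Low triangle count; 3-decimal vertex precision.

solid 
facet normal -0.415 0.715 -0.563
outer loop
vertex 0.411 2.574 1.261
vertex -0.119 1.821 0.696
vertex -0.571 2.253 1.577
endloop
endfacet
facet normal 0.294 0.041 0.955
outer loop
vertex 0.411 2.574 1.261
vertex -0.571 2.253 1.577
vertex 0.359 0.999 1.344
endloop
endfacet
facet normal -0.416 0.714 -0.563
outer loop
vertex -0.571 2.253 1.577
vertex -0.119 1.821 0.696
vertex -1.1 1.499 1.012
endloop
endfacet
facet normal -0.333 -0.405 0.852
outer loop
vertex -0.571 2.253 1.577
vertex -1.1 1.499 1.012
vertex 0.359 0.999 1.344
endloop
endfacet
facet normal -0.416 0.714 -0.564
outer loop
vertex -1.1 1.499 1.012
vertex -0.119 1.821 0.696
vertex -0.648 1.067 0.132
endloop
endfacet
facet normal -0.365 -0.896 0.253
outer loop
vertex -1.1 1.499 1.012
vertex -0.648 1.067 0.132
vertex 0.359 0.999 1.344
endloop
endfacet
facet normal -0.416 0.714 -0.563
outer loop
vertex -0.648 1.067 0.132
vertex -0.119 1.821 0.696
vertex 0.333 1.389 -0.185
endloop
endfacet
facet normal 0.230 -0.942 -0.244
outer loop
vertex -0.648 1.067 0.132
vertex 0.333 1.389 -0.185
vertex 0.359 0.999 1.344
endloop
endfacet
facet normal -0.415 0.715 -0.563
outer loop
vertex 0.333 1.389 -0.185
vertex -0.119 1.821 0.696
vertex 0.863 2.142 0.38
endloop
endfacet
facet normal 0.856 -0.497 -0.141
outer loop
vertex 0.333 1.389 -0.185
vertex 0.863 2.142 0.38
vertex 0.359 0.999 1.344
endloop
endfacet
facet normal -0.415 0.715 -0.563
outer loop
vertex 0.863 2.142 0.38
vertex -0.119 1.821 0.696
vertex 0.411 2.574 1.261
endloop
endfacet
facet normal 0.889 -0.005 0.458
outer loop
vertex 0.863 2.142 0.38
vertex 0.411 2.574 1.261
vertex 0.359 0.999 1.344
endloop
endfacet
facet normal -0.297 -0.416 -0.859
outer loop
vertex 2.368 1.832 -1.735
vertex 1.892 3.284 -2.274
vertex 3.476 2.019 -2.209
endloop
endfacet
facet normal 0.293 -0.896 0.332
outer loop
vertex 3.788 2.456 -1.306
vertex 2.368 1.832 -1.735
vertex 3.476 2.019 -2.209
endloop
endfacet
facet normal -0.297 -0.416 -0.859
outer loop
vertex 3.476 2.019 -2.209
vertex 1.892 3.284 -2.274
vertex 3.0 3.471 -2.748
endloop
endfacet
facet normal 0.909 0.154 -0.388
outer loop
vertex 3.0 3.471 -2.748
vertex 3.788 2.456 -1.306
vertex 3.476 2.019 -2.209
endloop
endfacet
facet normal -0.909 -0.154 0.388
outer loop
vertex 2.368 1.832 -1.735
vertex 2.204 3.721 -1.371
vertex 1.892 3.284 -2.274
endloop
endfacet
facet normal 0.293 -0.896 0.332
outer loop
vertex 2.68 2.269 -0.832
vertex 2.368 1.832 -1.735
vertex 3.788 2.456 -1.306
endloop
endfacet
facet normal -0.909 -0.154 0.388
outer loop
vertex 2.68 2.269 -0.832
vertex 2.204 3.721 -1.371
vertex 2.368 1.832 -1.735
endloop
endfacet
facet normal -0.293 0.896 -0.332
outer loop
vertex 1.892 3.284 -2.274
vertex 2.204 3.721 -1.371
vertex 3.0 3.471 -2.748
endloop
endfacet
facet normal 0.909 0.154 -0.388
outer loop
vertex 3.312 3.908 -1.845
vertex 3.788 2.456 -1.306
vertex 3.0 3.471 -2.748
endloop
endfacet
facet normal -0.293 0.896 -0.332
outer loop
vertex 3.0 3.471 -2.748
vertex 2.204 3.721 -1.371
vertex 3.312 3.908 -1.845
endloop
endfacet
facet normal 0.297 0.416 0.859
outer loop
vertex 3.312 3.908 -1.845
vertex 2.68 2.269 -0.832
vertex 3.788 2.456 -1.306
endloop
endfacet
facet normal 0.297 0.416 0.859
outer loop
vertex 2.204 3.721 -1.371
vertex 2.68 2.269 -0.832
vertex 3.312 3.908 -1.845
endloop
endfacet
facet normal -0.566 0.813 0.132
outer loop
vertex -0.071 3.289 3.167
vertex -0.481 2.882 3.916
vertex 0.298 3.406 4.03
endloop
endfacet
facet normal 0.063 0.985 -0.161
outer loop
vertex -0.071 3.289 3.167
vertex 0.298 3.406 4.03
vertex 0.866 3.249 3.29
endloop
endfacet
facet normal 0.128 0.623 -0.771
outer loop
vertex -0.071 3.289 3.167
vertex 0.866 3.249 3.29
vertex 0.438 2.629 2.718
endloop
endfacet
facet normal -0.461 0.228 -0.858
outer loop
vertex -0.071 3.289 3.167
vertex 0.438 2.629 2.718
vertex -0.395 2.402 3.105
endloop
endfacet
facet normal -0.889 0.346 -0.299
outer loop
vertex -0.071 3.289 3.167
vertex -0.395 2.402 3.105
vertex -0.481 2.882 3.916
endloop
endfacet
facet normal 0.578 0.766 0.282
outer loop
vertex 0.866 3.249 3.29
vertex 0.298 3.406 4.03
vertex 1.035 2.818 4.115
endloop
endfacet
facet normal -0.439 0.488 0.754
outer loop
vertex 0.298 3.406 4.03
vertex -0.481 2.882 3.916
vertex 0.202 2.591 4.502
endloop
endfacet
facet normal -0.962 -0.268 0.057
outer loop
vertex -0.481 2.882 3.916
vertex -0.395 2.402 3.105
vertex -0.226 1.971 3.93
endloop
endfacet
facet normal -0.268 -0.459 -0.847
outer loop
vertex -0.395 2.402 3.105
vertex 0.438 2.629 2.718
vertex 0.342 1.814 3.19
endloop
endfacet
facet normal 0.684 0.180 -0.707
outer loop
vertex 0.438 2.629 2.718
vertex 0.866 3.249 3.29
vertex 1.121 2.338 3.304
endloop
endfacet
facet normal 0.461 -0.228 0.858
outer loop
vertex 0.711 1.931 4.053
vertex 1.035 2.818 4.115
vertex 0.202 2.591 4.502
endloop
endfacet
facet normal -0.128 -0.623 0.771
outer loop
vertex 0.711 1.931 4.053
vertex 0.202 2.591 4.502
vertex -0.226 1.971 3.93
endloop
endfacet
facet normal -0.063 -0.985 0.161
outer loop
vertex 0.711 1.931 4.053
vertex -0.226 1.971 3.93
vertex 0.342 1.814 3.19
endloop
endfacet
facet normal 0.566 -0.813 -0.132
outer loop
vertex 0.711 1.931 4.053
vertex 0.342 1.814 3.19
vertex 1.121 2.338 3.304
endloop
endfacet
facet normal 0.889 -0.346 0.299
outer loop
vertex 0.711 1.931 4.053
vertex 1.121 2.338 3.304
vertex 1.035 2.818 4.115
endloop
endfacet
facet normal 0.268 0.459 0.847
outer loop
vertex 0.202 2.591 4.502
vertex 1.035 2.818 4.115
vertex 0.298 3.406 4.03
endloop
endfacet
facet normal -0.684 -0.180 0.707
outer loop
vertex -0.226 1.971 3.93
vertex 0.202 2.591 4.502
vertex -0.481 2.882 3.916
endloop
endfacet
facet normal -0.578 -0.766 -0.282
outer loop
vertex 0.342 1.814 3.19
vertex -0.226 1.971 3.93
vertex -0.395 2.402 3.105
endloop
endfacet
facet normal 0.439 -0.488 -0.754
outer loop
vertex 1.121 2.338 3.304
vertex 0.342 1.814 3.19
vertex 0.438 2.629 2.718
endloop
endfacet
facet normal 0.962 0.268 -0.057
outer loop
vertex 1.035 2.818 4.115
vertex 1.121 2.338 3.304
vertex 0.866 3.249 3.29
endloop
endfacet

endsolid


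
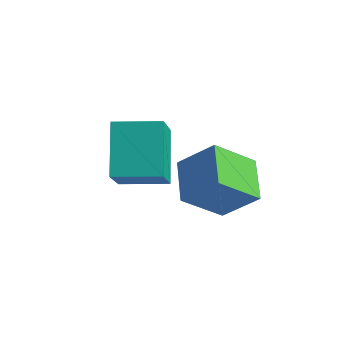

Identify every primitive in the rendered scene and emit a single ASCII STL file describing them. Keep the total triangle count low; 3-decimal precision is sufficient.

solid 
facet normal -0.679 -0.286 -0.676
outer loop
vertex 0.414 -0.084 0.949
vertex 1.041 1.222 -0.233
vertex 1.524 -1.199 0.305
endloop
endfacet
facet normal -0.335 -0.699 0.632
outer loop
vertex 2.659 -0.722 1.433
vertex 0.414 -0.084 0.949
vertex 1.524 -1.199 0.305
endloop
endfacet
facet normal -0.679 -0.286 -0.676
outer loop
vertex 1.524 -1.199 0.305
vertex 1.041 1.222 -0.233
vertex 2.151 0.107 -0.877
endloop
endfacet
facet normal 0.652 -0.656 -0.379
outer loop
vertex 2.151 0.107 -0.877
vertex 2.659 -0.722 1.433
vertex 1.524 -1.199 0.305
endloop
endfacet
facet normal -0.652 0.656 0.379
outer loop
vertex 0.414 -0.084 0.949
vertex 2.176 1.699 0.895
vertex 1.041 1.222 -0.233
endloop
endfacet
facet normal -0.335 -0.699 0.632
outer loop
vertex 1.549 0.393 2.077
vertex 0.414 -0.084 0.949
vertex 2.659 -0.722 1.433
endloop
endfacet
facet normal -0.652 0.656 0.379
outer loop
vertex 1.549 0.393 2.077
vertex 2.176 1.699 0.895
vertex 0.414 -0.084 0.949
endloop
endfacet
facet normal 0.335 0.699 -0.632
outer loop
vertex 1.041 1.222 -0.233
vertex 2.176 1.699 0.895
vertex 2.151 0.107 -0.877
endloop
endfacet
facet normal 0.652 -0.656 -0.379
outer loop
vertex 3.286 0.584 0.251
vertex 2.659 -0.722 1.433
vertex 2.151 0.107 -0.877
endloop
endfacet
facet normal 0.335 0.699 -0.632
outer loop
vertex 2.151 0.107 -0.877
vertex 2.176 1.699 0.895
vertex 3.286 0.584 0.251
endloop
endfacet
facet normal 0.679 0.286 0.676
outer loop
vertex 3.286 0.584 0.251
vertex 1.549 0.393 2.077
vertex 2.659 -0.722 1.433
endloop
endfacet
facet normal 0.679 0.286 0.676
outer loop
vertex 2.176 1.699 0.895
vertex 1.549 0.393 2.077
vertex 3.286 0.584 0.251
endloop
endfacet
facet normal -0.397 0.602 -0.693
outer loop
vertex -1.105 -1.124 2.329
vertex 0.195 -0.147 2.433
vertex -0.16 -2.222 0.836
endloop
endfacet
facet normal -0.798 -0.600 -0.064
outer loop
vertex 0.705 -3.533 2.347
vertex -1.105 -1.124 2.329
vertex -0.16 -2.222 0.836
endloop
endfacet
facet normal -0.397 0.601 -0.693
outer loop
vertex -0.16 -2.222 0.836
vertex 0.195 -0.147 2.433
vertex 1.14 -1.244 0.94
endloop
endfacet
facet normal 0.454 -0.528 -0.718
outer loop
vertex 1.14 -1.244 0.94
vertex 0.705 -3.533 2.347
vertex -0.16 -2.222 0.836
endloop
endfacet
facet normal -0.454 0.528 0.718
outer loop
vertex -1.105 -1.124 2.329
vertex 1.06 -1.458 3.944
vertex 0.195 -0.147 2.433
endloop
endfacet
facet normal -0.798 -0.600 -0.064
outer loop
vertex -0.24 -2.436 3.84
vertex -1.105 -1.124 2.329
vertex 0.705 -3.533 2.347
endloop
endfacet
facet normal -0.454 0.527 0.718
outer loop
vertex -0.24 -2.436 3.84
vertex 1.06 -1.458 3.944
vertex -1.105 -1.124 2.329
endloop
endfacet
facet normal 0.797 0.600 0.064
outer loop
vertex 0.195 -0.147 2.433
vertex 1.06 -1.458 3.944
vertex 1.14 -1.244 0.94
endloop
endfacet
facet normal 0.454 -0.528 -0.718
outer loop
vertex 2.005 -2.556 2.451
vertex 0.705 -3.533 2.347
vertex 1.14 -1.244 0.94
endloop
endfacet
facet normal 0.798 0.600 0.064
outer loop
vertex 1.14 -1.244 0.94
vertex 1.06 -1.458 3.944
vertex 2.005 -2.556 2.451
endloop
endfacet
facet normal 0.397 -0.602 0.693
outer loop
vertex 2.005 -2.556 2.451
vertex -0.24 -2.436 3.84
vertex 0.705 -3.533 2.347
endloop
endfacet
facet normal 0.397 -0.601 0.693
outer loop
vertex 1.06 -1.458 3.944
vertex -0.24 -2.436 3.84
vertex 2.005 -2.556 2.451
endloop
endfacet

endsolid


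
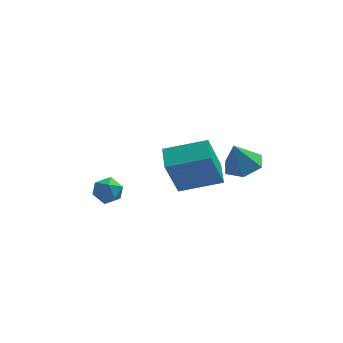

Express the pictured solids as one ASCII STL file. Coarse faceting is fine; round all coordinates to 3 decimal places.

solid 
facet normal -0.961 0.001 -0.276
outer loop
vertex -0.999 -1.335 2.309
vertex -1.074 -0.311 2.573
vertex -0.476 -0.828 0.49
endloop
endfacet
facet normal 0.071 -0.966 -0.249
outer loop
vertex 1.254 -0.829 0.987
vertex -0.999 -1.335 2.309
vertex -0.476 -0.828 0.49
endloop
endfacet
facet normal -0.961 0.001 -0.276
outer loop
vertex -0.476 -0.828 0.49
vertex -1.074 -0.311 2.573
vertex -0.551 0.196 0.754
endloop
endfacet
facet normal 0.267 0.259 -0.928
outer loop
vertex -0.551 0.196 0.754
vertex 1.254 -0.829 0.987
vertex -0.476 -0.828 0.49
endloop
endfacet
facet normal -0.267 -0.259 0.928
outer loop
vertex -0.999 -1.335 2.309
vertex 0.656 -0.312 3.07
vertex -1.074 -0.311 2.573
endloop
endfacet
facet normal 0.071 -0.966 -0.249
outer loop
vertex 0.731 -1.336 2.806
vertex -0.999 -1.335 2.309
vertex 1.254 -0.829 0.987
endloop
endfacet
facet normal -0.267 -0.259 0.928
outer loop
vertex 0.731 -1.336 2.806
vertex 0.656 -0.312 3.07
vertex -0.999 -1.335 2.309
endloop
endfacet
facet normal -0.071 0.966 0.249
outer loop
vertex -1.074 -0.311 2.573
vertex 0.656 -0.312 3.07
vertex -0.551 0.196 0.754
endloop
endfacet
facet normal 0.267 0.259 -0.928
outer loop
vertex 1.179 0.195 1.251
vertex 1.254 -0.829 0.987
vertex -0.551 0.196 0.754
endloop
endfacet
facet normal -0.071 0.966 0.249
outer loop
vertex -0.551 0.196 0.754
vertex 0.656 -0.312 3.07
vertex 1.179 0.195 1.251
endloop
endfacet
facet normal 0.961 -0.001 0.276
outer loop
vertex 1.179 0.195 1.251
vertex 0.731 -1.336 2.806
vertex 1.254 -0.829 0.987
endloop
endfacet
facet normal 0.961 -0.001 0.276
outer loop
vertex 0.656 -0.312 3.07
vertex 0.731 -1.336 2.806
vertex 1.179 0.195 1.251
endloop
endfacet
facet normal -0.882 0.457 0.116
outer loop
vertex -3.398 -1.291 1.398
vertex -3.701 -1.813 1.151
vertex -3.595 -1.771 1.793
endloop
endfacet
facet normal -0.416 0.674 0.611
outer loop
vertex -3.398 -1.291 1.398
vertex -3.595 -1.771 1.793
vertex -3.012 -1.493 1.883
endloop
endfacet
facet normal 0.150 0.949 0.276
outer loop
vertex -3.398 -1.291 1.398
vertex -3.012 -1.493 1.883
vertex -2.758 -1.363 1.297
endloop
endfacet
facet normal 0.035 0.904 -0.426
outer loop
vertex -3.398 -1.291 1.398
vertex -2.758 -1.363 1.297
vertex -3.184 -1.56 0.844
endloop
endfacet
facet normal -0.605 0.599 -0.525
outer loop
vertex -3.398 -1.291 1.398
vertex -3.184 -1.56 0.844
vertex -3.701 -1.813 1.151
endloop
endfacet
facet normal -0.198 0.099 0.975
outer loop
vertex -3.012 -1.493 1.883
vertex -3.595 -1.771 1.793
vertex -3.076 -2.14 1.936
endloop
endfacet
facet normal -0.952 -0.252 0.174
outer loop
vertex -3.595 -1.771 1.793
vertex -3.701 -1.813 1.151
vertex -3.502 -2.337 1.483
endloop
endfacet
facet normal -0.503 -0.021 -0.864
outer loop
vertex -3.701 -1.813 1.151
vertex -3.184 -1.56 0.844
vertex -3.248 -2.207 0.897
endloop
endfacet
facet normal 0.530 0.473 -0.704
outer loop
vertex -3.184 -1.56 0.844
vertex -2.758 -1.363 1.297
vertex -2.665 -1.929 0.987
endloop
endfacet
facet normal 0.717 0.546 0.432
outer loop
vertex -2.758 -1.363 1.297
vertex -3.012 -1.493 1.883
vertex -2.559 -1.887 1.629
endloop
endfacet
facet normal -0.035 -0.904 0.426
outer loop
vertex -2.862 -2.409 1.382
vertex -3.076 -2.14 1.936
vertex -3.502 -2.337 1.483
endloop
endfacet
facet normal -0.150 -0.949 -0.276
outer loop
vertex -2.862 -2.409 1.382
vertex -3.502 -2.337 1.483
vertex -3.248 -2.207 0.897
endloop
endfacet
facet normal 0.416 -0.674 -0.611
outer loop
vertex -2.862 -2.409 1.382
vertex -3.248 -2.207 0.897
vertex -2.665 -1.929 0.987
endloop
endfacet
facet normal 0.882 -0.457 -0.116
outer loop
vertex -2.862 -2.409 1.382
vertex -2.665 -1.929 0.987
vertex -2.559 -1.887 1.629
endloop
endfacet
facet normal 0.605 -0.599 0.525
outer loop
vertex -2.862 -2.409 1.382
vertex -2.559 -1.887 1.629
vertex -3.076 -2.14 1.936
endloop
endfacet
facet normal -0.530 -0.473 0.704
outer loop
vertex -3.502 -2.337 1.483
vertex -3.076 -2.14 1.936
vertex -3.595 -1.771 1.793
endloop
endfacet
facet normal -0.717 -0.546 -0.432
outer loop
vertex -3.248 -2.207 0.897
vertex -3.502 -2.337 1.483
vertex -3.701 -1.813 1.151
endloop
endfacet
facet normal 0.198 -0.099 -0.975
outer loop
vertex -2.665 -1.929 0.987
vertex -3.248 -2.207 0.897
vertex -3.184 -1.56 0.844
endloop
endfacet
facet normal 0.952 0.252 -0.174
outer loop
vertex -2.559 -1.887 1.629
vertex -2.665 -1.929 0.987
vertex -2.758 -1.363 1.297
endloop
endfacet
facet normal 0.503 0.021 0.864
outer loop
vertex -3.076 -2.14 1.936
vertex -2.559 -1.887 1.629
vertex -3.012 -1.493 1.883
endloop
endfacet
facet normal 0.313 0.101 -0.944
outer loop
vertex 2.553 -2.115 3.548
vertex 1.879 -2.459 3.288
vertex 1.912 -1.665 3.384
endloop
endfacet
facet normal 0.288 0.662 0.692
outer loop
vertex 2.553 -2.115 3.548
vertex 1.912 -1.665 3.384
vertex 1.501 -2.581 4.432
endloop
endfacet
facet normal 0.311 0.101 -0.945
outer loop
vertex 1.912 -1.665 3.384
vertex 1.879 -2.459 3.288
vertex 1.237 -2.01 3.125
endloop
endfacet
facet normal -0.536 0.729 0.427
outer loop
vertex 1.912 -1.665 3.384
vertex 1.237 -2.01 3.125
vertex 1.501 -2.581 4.432
endloop
endfacet
facet normal 0.311 0.102 -0.945
outer loop
vertex 1.237 -2.01 3.125
vertex 1.879 -2.459 3.288
vertex 1.205 -2.803 3.029
endloop
endfacet
facet normal -0.979 0.015 0.204
outer loop
vertex 1.237 -2.01 3.125
vertex 1.205 -2.803 3.029
vertex 1.501 -2.581 4.432
endloop
endfacet
facet normal 0.312 0.100 -0.945
outer loop
vertex 1.205 -2.803 3.029
vertex 1.879 -2.459 3.288
vertex 1.846 -3.253 3.193
endloop
endfacet
facet normal -0.598 -0.762 0.247
outer loop
vertex 1.205 -2.803 3.029
vertex 1.846 -3.253 3.193
vertex 1.501 -2.581 4.432
endloop
endfacet
facet normal 0.312 0.100 -0.945
outer loop
vertex 1.846 -3.253 3.193
vertex 1.879 -2.459 3.288
vertex 2.52 -2.908 3.452
endloop
endfacet
facet normal 0.227 -0.828 0.512
outer loop
vertex 1.846 -3.253 3.193
vertex 2.52 -2.908 3.452
vertex 1.501 -2.581 4.432
endloop
endfacet
facet normal 0.313 0.101 -0.944
outer loop
vertex 2.52 -2.908 3.452
vertex 1.879 -2.459 3.288
vertex 2.553 -2.115 3.548
endloop
endfacet
facet normal 0.669 -0.117 0.734
outer loop
vertex 2.52 -2.908 3.452
vertex 2.553 -2.115 3.548
vertex 1.501 -2.581 4.432
endloop
endfacet

endsolid


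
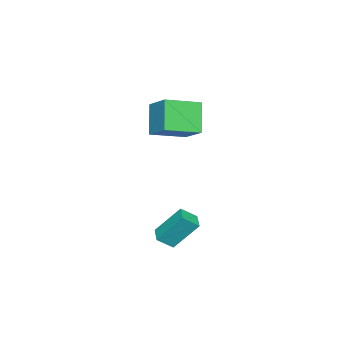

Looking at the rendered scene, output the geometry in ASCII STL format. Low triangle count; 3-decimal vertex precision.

solid 
facet normal -0.529 -0.251 0.811
outer loop
vertex -3.0 -1.221 3.252
vertex -4.451 0.128 2.723
vertex -3.845 -2.499 2.306
endloop
endfacet
facet normal 0.707 -0.658 0.258
outer loop
vertex -2.809 -2.008 0.717
vertex -3.0 -1.221 3.252
vertex -3.845 -2.499 2.306
endloop
endfacet
facet normal -0.529 -0.251 0.811
outer loop
vertex -3.845 -2.499 2.306
vertex -4.451 0.128 2.723
vertex -5.295 -1.15 1.778
endloop
endfacet
facet normal -0.469 -0.710 -0.525
outer loop
vertex -5.295 -1.15 1.778
vertex -2.809 -2.008 0.717
vertex -3.845 -2.499 2.306
endloop
endfacet
facet normal 0.469 0.710 0.525
outer loop
vertex -3.0 -1.221 3.252
vertex -3.415 0.619 1.134
vertex -4.451 0.128 2.723
endloop
endfacet
facet normal 0.708 -0.658 0.258
outer loop
vertex -1.965 -0.73 1.662
vertex -3.0 -1.221 3.252
vertex -2.809 -2.008 0.717
endloop
endfacet
facet normal 0.469 0.710 0.525
outer loop
vertex -1.965 -0.73 1.662
vertex -3.415 0.619 1.134
vertex -3.0 -1.221 3.252
endloop
endfacet
facet normal -0.707 0.658 -0.258
outer loop
vertex -4.451 0.128 2.723
vertex -3.415 0.619 1.134
vertex -5.295 -1.15 1.778
endloop
endfacet
facet normal -0.469 -0.710 -0.525
outer loop
vertex -4.26 -0.659 0.188
vertex -2.809 -2.008 0.717
vertex -5.295 -1.15 1.778
endloop
endfacet
facet normal -0.707 0.658 -0.257
outer loop
vertex -5.295 -1.15 1.778
vertex -3.415 0.619 1.134
vertex -4.26 -0.659 0.188
endloop
endfacet
facet normal 0.529 0.251 -0.811
outer loop
vertex -4.26 -0.659 0.188
vertex -1.965 -0.73 1.662
vertex -2.809 -2.008 0.717
endloop
endfacet
facet normal 0.529 0.251 -0.811
outer loop
vertex -3.415 0.619 1.134
vertex -1.965 -0.73 1.662
vertex -4.26 -0.659 0.188
endloop
endfacet
facet normal -0.836 -0.526 0.157
outer loop
vertex 0.124 -0.232 -4.289
vertex -0.328 0.956 -2.719
vertex -0.402 0.413 -4.929
endloop
endfacet
facet normal 0.225 -0.588 -0.777
outer loop
vertex 0.408 0.924 -5.081
vertex 0.124 -0.232 -4.289
vertex -0.402 0.413 -4.929
endloop
endfacet
facet normal -0.835 -0.527 0.157
outer loop
vertex -0.402 0.413 -4.929
vertex -0.328 0.956 -2.719
vertex -0.855 1.601 -3.359
endloop
endfacet
facet normal -0.502 0.614 -0.609
outer loop
vertex -0.855 1.601 -3.359
vertex 0.408 0.924 -5.081
vertex -0.402 0.413 -4.929
endloop
endfacet
facet normal 0.502 -0.614 0.609
outer loop
vertex 0.124 -0.232 -4.289
vertex 0.482 1.467 -2.871
vertex -0.328 0.956 -2.719
endloop
endfacet
facet normal 0.225 -0.588 -0.777
outer loop
vertex 0.935 0.279 -4.441
vertex 0.124 -0.232 -4.289
vertex 0.408 0.924 -5.081
endloop
endfacet
facet normal 0.501 -0.614 0.609
outer loop
vertex 0.935 0.279 -4.441
vertex 0.482 1.467 -2.871
vertex 0.124 -0.232 -4.289
endloop
endfacet
facet normal -0.225 0.588 0.777
outer loop
vertex -0.328 0.956 -2.719
vertex 0.482 1.467 -2.871
vertex -0.855 1.601 -3.359
endloop
endfacet
facet normal -0.501 0.614 -0.609
outer loop
vertex -0.044 2.112 -3.511
vertex 0.408 0.924 -5.081
vertex -0.855 1.601 -3.359
endloop
endfacet
facet normal -0.225 0.588 0.777
outer loop
vertex -0.855 1.601 -3.359
vertex 0.482 1.467 -2.871
vertex -0.044 2.112 -3.511
endloop
endfacet
facet normal 0.836 0.526 -0.158
outer loop
vertex -0.044 2.112 -3.511
vertex 0.935 0.279 -4.441
vertex 0.408 0.924 -5.081
endloop
endfacet
facet normal 0.836 0.526 -0.157
outer loop
vertex 0.482 1.467 -2.871
vertex 0.935 0.279 -4.441
vertex -0.044 2.112 -3.511
endloop
endfacet

endsolid


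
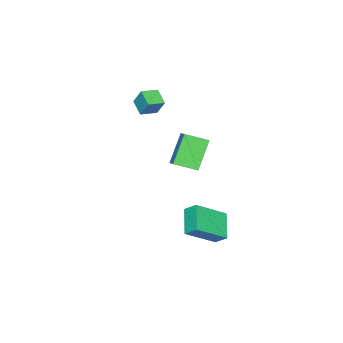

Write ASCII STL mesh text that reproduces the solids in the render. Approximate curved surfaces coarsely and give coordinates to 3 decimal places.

solid 
facet normal -0.620 -0.556 -0.554
outer loop
vertex -0.92 -1.05 -0.958
vertex -1.556 0.129 -1.429
vertex 0.401 -0.963 -2.523
endloop
endfacet
facet normal 0.448 -0.830 0.332
outer loop
vertex 1.176 -0.269 -1.831
vertex -0.92 -1.05 -0.958
vertex 0.401 -0.963 -2.523
endloop
endfacet
facet normal -0.620 -0.556 -0.554
outer loop
vertex 0.401 -0.963 -2.523
vertex -1.556 0.129 -1.429
vertex -0.235 0.215 -2.994
endloop
endfacet
facet normal 0.644 0.042 -0.764
outer loop
vertex -0.235 0.215 -2.994
vertex 1.176 -0.269 -1.831
vertex 0.401 -0.963 -2.523
endloop
endfacet
facet normal -0.644 -0.042 0.764
outer loop
vertex -0.92 -1.05 -0.958
vertex -0.781 0.823 -0.737
vertex -1.556 0.129 -1.429
endloop
endfacet
facet normal 0.448 -0.830 0.332
outer loop
vertex -0.145 -0.355 -0.266
vertex -0.92 -1.05 -0.958
vertex 1.176 -0.269 -1.831
endloop
endfacet
facet normal -0.644 -0.042 0.764
outer loop
vertex -0.145 -0.355 -0.266
vertex -0.781 0.823 -0.737
vertex -0.92 -1.05 -0.958
endloop
endfacet
facet normal -0.447 0.830 -0.332
outer loop
vertex -1.556 0.129 -1.429
vertex -0.781 0.823 -0.737
vertex -0.235 0.215 -2.994
endloop
endfacet
facet normal 0.644 0.042 -0.764
outer loop
vertex 0.54 0.91 -2.302
vertex 1.176 -0.269 -1.831
vertex -0.235 0.215 -2.994
endloop
endfacet
facet normal -0.448 0.830 -0.332
outer loop
vertex -0.235 0.215 -2.994
vertex -0.781 0.823 -0.737
vertex 0.54 0.91 -2.302
endloop
endfacet
facet normal 0.620 0.556 0.554
outer loop
vertex 0.54 0.91 -2.302
vertex -0.145 -0.355 -0.266
vertex 1.176 -0.269 -1.831
endloop
endfacet
facet normal 0.620 0.556 0.554
outer loop
vertex -0.781 0.823 -0.737
vertex -0.145 -0.355 -0.266
vertex 0.54 0.91 -2.302
endloop
endfacet
facet normal -0.847 0.489 -0.206
outer loop
vertex -2.54 -3.498 0.746
vertex -1.969 -2.697 0.3
vertex -2.598 -4.04 -0.301
endloop
endfacet
facet normal -0.528 -0.742 0.413
outer loop
vertex -1.691 -4.563 -0.08
vertex -2.54 -3.498 0.746
vertex -2.598 -4.04 -0.301
endloop
endfacet
facet normal -0.847 0.489 -0.206
outer loop
vertex -2.598 -4.04 -0.301
vertex -1.969 -2.697 0.3
vertex -2.027 -3.239 -0.747
endloop
endfacet
facet normal -0.049 -0.459 -0.887
outer loop
vertex -2.027 -3.239 -0.747
vertex -1.691 -4.563 -0.08
vertex -2.598 -4.04 -0.301
endloop
endfacet
facet normal 0.049 0.459 0.887
outer loop
vertex -2.54 -3.498 0.746
vertex -1.062 -3.22 0.521
vertex -1.969 -2.697 0.3
endloop
endfacet
facet normal -0.528 -0.742 0.413
outer loop
vertex -1.633 -4.021 0.967
vertex -2.54 -3.498 0.746
vertex -1.691 -4.563 -0.08
endloop
endfacet
facet normal 0.049 0.459 0.887
outer loop
vertex -1.633 -4.021 0.967
vertex -1.062 -3.22 0.521
vertex -2.54 -3.498 0.746
endloop
endfacet
facet normal 0.528 0.742 -0.413
outer loop
vertex -1.969 -2.697 0.3
vertex -1.062 -3.22 0.521
vertex -2.027 -3.239 -0.747
endloop
endfacet
facet normal -0.049 -0.459 -0.887
outer loop
vertex -1.12 -3.762 -0.526
vertex -1.691 -4.563 -0.08
vertex -2.027 -3.239 -0.747
endloop
endfacet
facet normal 0.528 0.742 -0.413
outer loop
vertex -2.027 -3.239 -0.747
vertex -1.062 -3.22 0.521
vertex -1.12 -3.762 -0.526
endloop
endfacet
facet normal 0.847 -0.489 0.206
outer loop
vertex -1.12 -3.762 -0.526
vertex -1.633 -4.021 0.967
vertex -1.691 -4.563 -0.08
endloop
endfacet
facet normal 0.847 -0.489 0.206
outer loop
vertex -1.062 -3.22 0.521
vertex -1.633 -4.021 0.967
vertex -1.12 -3.762 -0.526
endloop
endfacet
facet normal -0.659 0.469 -0.588
outer loop
vertex 2.296 2.956 -4.165
vertex 2.254 3.635 -3.576
vertex 3.542 3.717 -4.954
endloop
endfacet
facet normal 0.047 -0.755 -0.654
outer loop
vertex 4.966 2.705 -3.684
vertex 2.296 2.956 -4.165
vertex 3.542 3.717 -4.954
endloop
endfacet
facet normal -0.659 0.469 -0.588
outer loop
vertex 3.542 3.717 -4.954
vertex 2.254 3.635 -3.576
vertex 3.5 4.396 -4.366
endloop
endfacet
facet normal 0.750 0.459 -0.476
outer loop
vertex 3.5 4.396 -4.366
vertex 4.966 2.705 -3.684
vertex 3.542 3.717 -4.954
endloop
endfacet
facet normal -0.750 -0.459 0.476
outer loop
vertex 2.296 2.956 -4.165
vertex 3.678 2.623 -2.306
vertex 2.254 3.635 -3.576
endloop
endfacet
facet normal 0.047 -0.755 -0.654
outer loop
vertex 3.72 1.944 -2.894
vertex 2.296 2.956 -4.165
vertex 4.966 2.705 -3.684
endloop
endfacet
facet normal -0.751 -0.459 0.476
outer loop
vertex 3.72 1.944 -2.894
vertex 3.678 2.623 -2.306
vertex 2.296 2.956 -4.165
endloop
endfacet
facet normal -0.047 0.755 0.654
outer loop
vertex 2.254 3.635 -3.576
vertex 3.678 2.623 -2.306
vertex 3.5 4.396 -4.366
endloop
endfacet
facet normal 0.751 0.459 -0.476
outer loop
vertex 4.924 3.384 -3.095
vertex 4.966 2.705 -3.684
vertex 3.5 4.396 -4.366
endloop
endfacet
facet normal -0.047 0.755 0.654
outer loop
vertex 3.5 4.396 -4.366
vertex 3.678 2.623 -2.306
vertex 4.924 3.384 -3.095
endloop
endfacet
facet normal 0.659 -0.469 0.588
outer loop
vertex 4.924 3.384 -3.095
vertex 3.72 1.944 -2.894
vertex 4.966 2.705 -3.684
endloop
endfacet
facet normal 0.659 -0.469 0.588
outer loop
vertex 3.678 2.623 -2.306
vertex 3.72 1.944 -2.894
vertex 4.924 3.384 -3.095
endloop
endfacet

endsolid


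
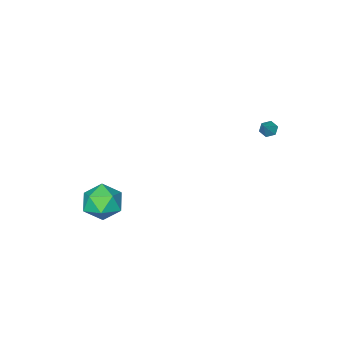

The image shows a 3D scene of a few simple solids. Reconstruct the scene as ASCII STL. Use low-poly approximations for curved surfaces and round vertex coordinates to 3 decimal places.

solid 
facet normal -0.619 -0.322 -0.716
outer loop
vertex -2.911 3.023 1.852
vertex -3.28 3.323 2.036
vertex -2.961 3.501 1.68
endloop
endfacet
facet normal 0.954 -0.008 -0.300
outer loop
vertex -2.911 3.023 1.852
vertex -2.961 3.501 1.68
vertex -2.6 3.677 2.824
endloop
endfacet
facet normal -0.619 -0.322 -0.716
outer loop
vertex -2.961 3.501 1.68
vertex -3.28 3.323 2.036
vertex -3.33 3.801 1.864
endloop
endfacet
facet normal 0.514 0.808 -0.287
outer loop
vertex -2.961 3.501 1.68
vertex -3.33 3.801 1.864
vertex -2.6 3.677 2.824
endloop
endfacet
facet normal -0.619 -0.322 -0.716
outer loop
vertex -3.33 3.801 1.864
vertex -3.28 3.323 2.036
vertex -3.649 3.623 2.22
endloop
endfacet
facet normal -0.210 0.937 0.280
outer loop
vertex -3.33 3.801 1.864
vertex -3.649 3.623 2.22
vertex -2.6 3.677 2.824
endloop
endfacet
facet normal -0.618 -0.320 -0.718
outer loop
vertex -3.649 3.623 2.22
vertex -3.28 3.323 2.036
vertex -3.6 3.145 2.391
endloop
endfacet
facet normal -0.493 0.248 0.834
outer loop
vertex -3.649 3.623 2.22
vertex -3.6 3.145 2.391
vertex -2.6 3.677 2.824
endloop
endfacet
facet normal -0.618 -0.321 -0.718
outer loop
vertex -3.6 3.145 2.391
vertex -3.28 3.323 2.036
vertex -3.23 2.845 2.207
endloop
endfacet
facet normal -0.053 -0.569 0.821
outer loop
vertex -3.6 3.145 2.391
vertex -3.23 2.845 2.207
vertex -2.6 3.677 2.824
endloop
endfacet
facet normal -0.619 -0.321 -0.717
outer loop
vertex -3.23 2.845 2.207
vertex -3.28 3.323 2.036
vertex -2.911 3.023 1.852
endloop
endfacet
facet normal 0.671 -0.696 0.254
outer loop
vertex -3.23 2.845 2.207
vertex -2.911 3.023 1.852
vertex -2.6 3.677 2.824
endloop
endfacet
facet normal -0.789 -0.407 0.460
outer loop
vertex 2.75 -1.102 -2.744
vertex 3.081 -2.186 -3.134
vertex 3.485 -1.778 -2.081
endloop
endfacet
facet normal -0.565 0.176 0.806
outer loop
vertex 2.75 -1.102 -2.744
vertex 3.485 -1.778 -2.081
vertex 3.69 -0.602 -2.194
endloop
endfacet
facet normal -0.592 0.726 0.351
outer loop
vertex 2.75 -1.102 -2.744
vertex 3.69 -0.602 -2.194
vertex 3.414 -0.284 -3.316
endloop
endfacet
facet normal -0.831 0.483 -0.274
outer loop
vertex 2.75 -1.102 -2.744
vertex 3.414 -0.284 -3.316
vertex 3.037 -1.262 -3.897
endloop
endfacet
facet normal -0.954 -0.217 -0.207
outer loop
vertex 2.75 -1.102 -2.744
vertex 3.037 -1.262 -3.897
vertex 3.081 -2.186 -3.134
endloop
endfacet
facet normal 0.117 0.075 0.990
outer loop
vertex 3.69 -0.602 -2.194
vertex 3.485 -1.778 -2.081
vertex 4.603 -1.378 -2.243
endloop
endfacet
facet normal -0.246 -0.868 0.431
outer loop
vertex 3.485 -1.778 -2.081
vertex 3.081 -2.186 -3.134
vertex 4.226 -2.356 -2.824
endloop
endfacet
facet normal -0.512 -0.561 -0.650
outer loop
vertex 3.081 -2.186 -3.134
vertex 3.037 -1.262 -3.897
vertex 3.95 -2.038 -3.946
endloop
endfacet
facet normal -0.314 0.571 -0.758
outer loop
vertex 3.037 -1.262 -3.897
vertex 3.414 -0.284 -3.316
vertex 4.155 -0.862 -4.059
endloop
endfacet
facet normal 0.074 0.964 0.255
outer loop
vertex 3.414 -0.284 -3.316
vertex 3.69 -0.602 -2.194
vertex 4.559 -0.454 -3.006
endloop
endfacet
facet normal 0.831 -0.483 0.274
outer loop
vertex 4.89 -1.538 -3.396
vertex 4.603 -1.378 -2.243
vertex 4.226 -2.356 -2.824
endloop
endfacet
facet normal 0.592 -0.726 -0.351
outer loop
vertex 4.89 -1.538 -3.396
vertex 4.226 -2.356 -2.824
vertex 3.95 -2.038 -3.946
endloop
endfacet
facet normal 0.565 -0.176 -0.806
outer loop
vertex 4.89 -1.538 -3.396
vertex 3.95 -2.038 -3.946
vertex 4.155 -0.862 -4.059
endloop
endfacet
facet normal 0.789 0.407 -0.460
outer loop
vertex 4.89 -1.538 -3.396
vertex 4.155 -0.862 -4.059
vertex 4.559 -0.454 -3.006
endloop
endfacet
facet normal 0.954 0.217 0.207
outer loop
vertex 4.89 -1.538 -3.396
vertex 4.559 -0.454 -3.006
vertex 4.603 -1.378 -2.243
endloop
endfacet
facet normal 0.314 -0.571 0.758
outer loop
vertex 4.226 -2.356 -2.824
vertex 4.603 -1.378 -2.243
vertex 3.485 -1.778 -2.081
endloop
endfacet
facet normal -0.074 -0.964 -0.255
outer loop
vertex 3.95 -2.038 -3.946
vertex 4.226 -2.356 -2.824
vertex 3.081 -2.186 -3.134
endloop
endfacet
facet normal -0.117 -0.075 -0.990
outer loop
vertex 4.155 -0.862 -4.059
vertex 3.95 -2.038 -3.946
vertex 3.037 -1.262 -3.897
endloop
endfacet
facet normal 0.246 0.868 -0.431
outer loop
vertex 4.559 -0.454 -3.006
vertex 4.155 -0.862 -4.059
vertex 3.414 -0.284 -3.316
endloop
endfacet
facet normal 0.512 0.561 0.650
outer loop
vertex 4.603 -1.378 -2.243
vertex 4.559 -0.454 -3.006
vertex 3.69 -0.602 -2.194
endloop
endfacet

endsolid


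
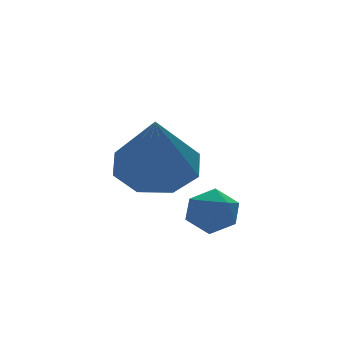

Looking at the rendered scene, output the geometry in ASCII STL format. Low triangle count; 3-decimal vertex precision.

solid 
facet normal -0.373 0.375 0.848
outer loop
vertex 1.228 -0.255 2.703
vertex 1.082 -0.877 2.914
vertex 1.681 -0.605 3.057
endloop
endfacet
facet normal 0.148 0.791 0.593
outer loop
vertex 1.228 -0.255 2.703
vertex 1.681 -0.605 3.057
vertex 1.877 -0.243 2.525
endloop
endfacet
facet normal -0.036 0.997 -0.065
outer loop
vertex 1.228 -0.255 2.703
vertex 1.877 -0.243 2.525
vertex 1.399 -0.291 2.053
endloop
endfacet
facet normal -0.672 0.709 -0.216
outer loop
vertex 1.228 -0.255 2.703
vertex 1.399 -0.291 2.053
vertex 0.908 -0.683 2.294
endloop
endfacet
facet normal -0.879 0.325 0.348
outer loop
vertex 1.228 -0.255 2.703
vertex 0.908 -0.683 2.294
vertex 1.082 -0.877 2.914
endloop
endfacet
facet normal 0.740 0.397 0.543
outer loop
vertex 1.877 -0.243 2.525
vertex 1.681 -0.605 3.057
vertex 2.132 -0.857 2.626
endloop
endfacet
facet normal -0.103 -0.276 0.956
outer loop
vertex 1.681 -0.605 3.057
vertex 1.082 -0.877 2.914
vertex 1.641 -1.249 2.867
endloop
endfacet
facet normal -0.922 -0.359 0.146
outer loop
vertex 1.082 -0.877 2.914
vertex 0.908 -0.683 2.294
vertex 1.163 -1.297 2.395
endloop
endfacet
facet normal -0.586 0.263 -0.767
outer loop
vertex 0.908 -0.683 2.294
vertex 1.399 -0.291 2.053
vertex 1.359 -0.935 1.863
endloop
endfacet
facet normal 0.442 0.730 -0.522
outer loop
vertex 1.399 -0.291 2.053
vertex 1.877 -0.243 2.525
vertex 1.958 -0.663 2.006
endloop
endfacet
facet normal 0.672 -0.709 0.216
outer loop
vertex 1.812 -1.285 2.217
vertex 2.132 -0.857 2.626
vertex 1.641 -1.249 2.867
endloop
endfacet
facet normal 0.036 -0.997 0.065
outer loop
vertex 1.812 -1.285 2.217
vertex 1.641 -1.249 2.867
vertex 1.163 -1.297 2.395
endloop
endfacet
facet normal -0.148 -0.791 -0.593
outer loop
vertex 1.812 -1.285 2.217
vertex 1.163 -1.297 2.395
vertex 1.359 -0.935 1.863
endloop
endfacet
facet normal 0.373 -0.375 -0.848
outer loop
vertex 1.812 -1.285 2.217
vertex 1.359 -0.935 1.863
vertex 1.958 -0.663 2.006
endloop
endfacet
facet normal 0.879 -0.325 -0.348
outer loop
vertex 1.812 -1.285 2.217
vertex 1.958 -0.663 2.006
vertex 2.132 -0.857 2.626
endloop
endfacet
facet normal 0.586 -0.263 0.767
outer loop
vertex 1.641 -1.249 2.867
vertex 2.132 -0.857 2.626
vertex 1.681 -0.605 3.057
endloop
endfacet
facet normal -0.442 -0.730 0.522
outer loop
vertex 1.163 -1.297 2.395
vertex 1.641 -1.249 2.867
vertex 1.082 -0.877 2.914
endloop
endfacet
facet normal -0.740 -0.397 -0.543
outer loop
vertex 1.359 -0.935 1.863
vertex 1.163 -1.297 2.395
vertex 0.908 -0.683 2.294
endloop
endfacet
facet normal 0.103 0.276 -0.956
outer loop
vertex 1.958 -0.663 2.006
vertex 1.359 -0.935 1.863
vertex 1.399 -0.291 2.053
endloop
endfacet
facet normal 0.922 0.359 -0.146
outer loop
vertex 2.132 -0.857 2.626
vertex 1.958 -0.663 2.006
vertex 1.877 -0.243 2.525
endloop
endfacet
facet normal 0.265 0.509 -0.819
outer loop
vertex 2.328 1.365 3.334
vertex 1.316 1.539 3.115
vertex 2.053 2.043 3.666
endloop
endfacet
facet normal 0.714 -0.052 0.698
outer loop
vertex 2.328 1.365 3.334
vertex 2.053 2.043 3.666
vertex 0.744 0.441 4.885
endloop
endfacet
facet normal 0.265 0.508 -0.819
outer loop
vertex 2.053 2.043 3.666
vertex 1.316 1.539 3.115
vertex 1.347 2.426 3.675
endloop
endfacet
facet normal 0.253 0.446 0.858
outer loop
vertex 2.053 2.043 3.666
vertex 1.347 2.426 3.675
vertex 0.744 0.441 4.885
endloop
endfacet
facet normal 0.265 0.508 -0.820
outer loop
vertex 1.347 2.426 3.675
vertex 1.316 1.539 3.115
vertex 0.622 2.289 3.356
endloop
endfacet
facet normal -0.420 0.562 0.713
outer loop
vertex 1.347 2.426 3.675
vertex 0.622 2.289 3.356
vertex 0.744 0.441 4.885
endloop
endfacet
facet normal 0.264 0.508 -0.820
outer loop
vertex 0.622 2.289 3.356
vertex 1.316 1.539 3.115
vertex 0.304 1.712 2.896
endloop
endfacet
facet normal -0.911 0.226 0.346
outer loop
vertex 0.622 2.289 3.356
vertex 0.304 1.712 2.896
vertex 0.744 0.441 4.885
endloop
endfacet
facet normal 0.264 0.508 -0.820
outer loop
vertex 0.304 1.712 2.896
vertex 1.316 1.539 3.115
vertex 0.578 1.034 2.564
endloop
endfacet
facet normal -0.931 -0.363 -0.026
outer loop
vertex 0.304 1.712 2.896
vertex 0.578 1.034 2.564
vertex 0.744 0.441 4.885
endloop
endfacet
facet normal 0.265 0.508 -0.820
outer loop
vertex 0.578 1.034 2.564
vertex 1.316 1.539 3.115
vertex 1.284 0.651 2.555
endloop
endfacet
facet normal -0.470 -0.863 -0.187
outer loop
vertex 0.578 1.034 2.564
vertex 1.284 0.651 2.555
vertex 0.744 0.441 4.885
endloop
endfacet
facet normal 0.264 0.508 -0.820
outer loop
vertex 1.284 0.651 2.555
vertex 1.316 1.539 3.115
vertex 2.009 0.788 2.873
endloop
endfacet
facet normal 0.203 -0.978 -0.041
outer loop
vertex 1.284 0.651 2.555
vertex 2.009 0.788 2.873
vertex 0.744 0.441 4.885
endloop
endfacet
facet normal 0.265 0.508 -0.819
outer loop
vertex 2.009 0.788 2.873
vertex 1.316 1.539 3.115
vertex 2.328 1.365 3.334
endloop
endfacet
facet normal 0.693 -0.643 0.325
outer loop
vertex 2.009 0.788 2.873
vertex 2.328 1.365 3.334
vertex 0.744 0.441 4.885
endloop
endfacet

endsolid
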